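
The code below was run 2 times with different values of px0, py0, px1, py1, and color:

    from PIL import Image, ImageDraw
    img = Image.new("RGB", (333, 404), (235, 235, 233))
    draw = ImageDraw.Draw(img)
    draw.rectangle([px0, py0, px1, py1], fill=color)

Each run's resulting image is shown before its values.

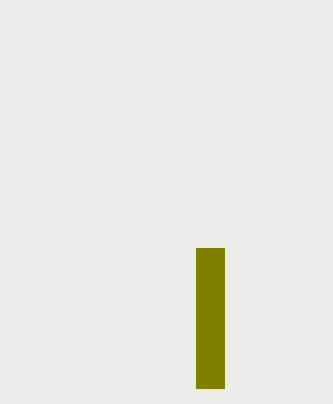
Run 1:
px0 = 196
py0 = 248
px1 = 224
py1 = 388
color = 'olive'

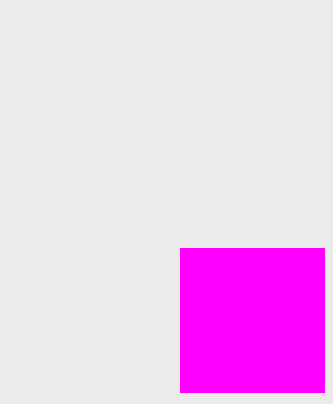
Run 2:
px0 = 180, py0 = 248, px1 = 324, py1 = 392, color = 'magenta'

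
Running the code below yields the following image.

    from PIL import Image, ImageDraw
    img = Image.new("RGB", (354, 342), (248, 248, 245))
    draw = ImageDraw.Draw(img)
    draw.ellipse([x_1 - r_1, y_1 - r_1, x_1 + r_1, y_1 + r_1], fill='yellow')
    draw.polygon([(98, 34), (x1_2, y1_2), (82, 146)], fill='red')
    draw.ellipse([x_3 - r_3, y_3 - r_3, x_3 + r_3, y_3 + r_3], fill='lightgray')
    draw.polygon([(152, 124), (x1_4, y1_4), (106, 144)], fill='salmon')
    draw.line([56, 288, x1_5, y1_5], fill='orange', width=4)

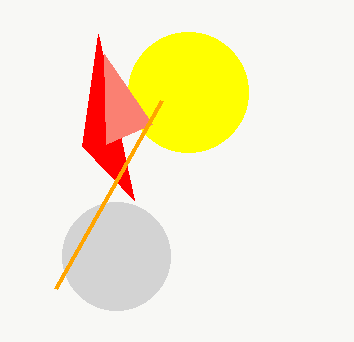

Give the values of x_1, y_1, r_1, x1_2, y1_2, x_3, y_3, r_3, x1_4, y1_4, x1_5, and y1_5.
x_1 = 188; y_1 = 92; r_1 = 60; x1_2 = 134; y1_2 = 200; x_3 = 116; y_3 = 256; r_3 = 54; x1_4 = 104; y1_4 = 54; x1_5 = 162; y1_5 = 100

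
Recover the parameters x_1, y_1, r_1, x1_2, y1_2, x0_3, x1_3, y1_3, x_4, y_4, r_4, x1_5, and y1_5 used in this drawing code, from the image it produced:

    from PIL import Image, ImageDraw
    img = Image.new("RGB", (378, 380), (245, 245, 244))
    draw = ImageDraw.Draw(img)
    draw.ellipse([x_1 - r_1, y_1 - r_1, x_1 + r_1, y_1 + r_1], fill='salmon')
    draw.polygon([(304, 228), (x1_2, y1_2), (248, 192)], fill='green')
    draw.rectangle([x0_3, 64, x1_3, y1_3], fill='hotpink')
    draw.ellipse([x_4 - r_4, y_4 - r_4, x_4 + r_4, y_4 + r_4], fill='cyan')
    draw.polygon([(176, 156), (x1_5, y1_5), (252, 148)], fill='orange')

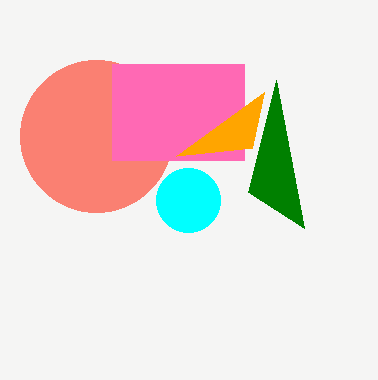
x_1 = 96, y_1 = 136, r_1 = 76, x1_2 = 276, y1_2 = 80, x0_3 = 112, x1_3 = 244, y1_3 = 160, x_4 = 188, y_4 = 200, r_4 = 32, x1_5 = 264, y1_5 = 92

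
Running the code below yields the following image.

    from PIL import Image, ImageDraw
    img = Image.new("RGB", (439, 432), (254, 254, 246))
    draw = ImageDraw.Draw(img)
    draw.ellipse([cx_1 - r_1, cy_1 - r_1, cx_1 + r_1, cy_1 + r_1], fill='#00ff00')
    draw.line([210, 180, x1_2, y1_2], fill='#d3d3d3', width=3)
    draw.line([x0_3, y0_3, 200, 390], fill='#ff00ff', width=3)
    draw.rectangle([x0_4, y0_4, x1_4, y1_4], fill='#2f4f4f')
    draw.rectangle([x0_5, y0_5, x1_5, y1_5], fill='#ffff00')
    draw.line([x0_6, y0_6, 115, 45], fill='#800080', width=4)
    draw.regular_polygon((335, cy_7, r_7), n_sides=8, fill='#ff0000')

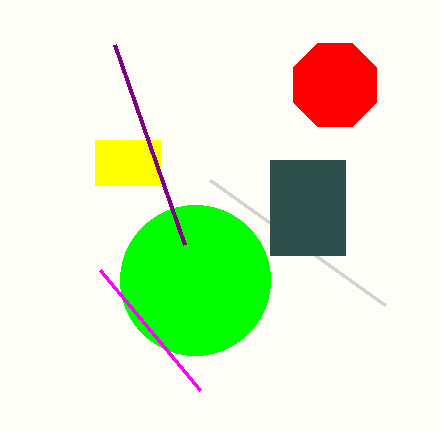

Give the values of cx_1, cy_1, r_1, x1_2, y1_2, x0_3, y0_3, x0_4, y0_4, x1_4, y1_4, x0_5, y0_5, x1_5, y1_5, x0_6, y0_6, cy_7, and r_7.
cx_1 = 195, cy_1 = 280, r_1 = 75, x1_2 = 385, y1_2 = 305, x0_3 = 100, y0_3 = 270, x0_4 = 270, y0_4 = 160, x1_4 = 345, y1_4 = 255, x0_5 = 95, y0_5 = 140, x1_5 = 160, y1_5 = 185, x0_6 = 185, y0_6 = 245, cy_7 = 85, r_7 = 45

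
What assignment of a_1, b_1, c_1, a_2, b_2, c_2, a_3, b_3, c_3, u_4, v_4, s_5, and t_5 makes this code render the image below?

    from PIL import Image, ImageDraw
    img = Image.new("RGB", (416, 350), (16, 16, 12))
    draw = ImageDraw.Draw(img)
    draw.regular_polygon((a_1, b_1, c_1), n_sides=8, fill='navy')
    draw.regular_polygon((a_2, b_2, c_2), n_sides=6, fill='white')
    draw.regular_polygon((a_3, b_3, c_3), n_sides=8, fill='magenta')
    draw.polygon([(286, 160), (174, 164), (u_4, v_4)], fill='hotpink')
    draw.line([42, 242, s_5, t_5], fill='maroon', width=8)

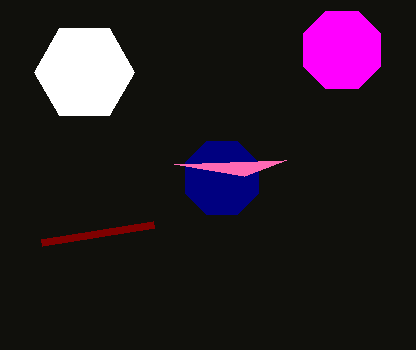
a_1 = 222
b_1 = 178
c_1 = 40
a_2 = 84
b_2 = 72
c_2 = 50
a_3 = 342
b_3 = 50
c_3 = 42
u_4 = 244
v_4 = 176
s_5 = 154
t_5 = 224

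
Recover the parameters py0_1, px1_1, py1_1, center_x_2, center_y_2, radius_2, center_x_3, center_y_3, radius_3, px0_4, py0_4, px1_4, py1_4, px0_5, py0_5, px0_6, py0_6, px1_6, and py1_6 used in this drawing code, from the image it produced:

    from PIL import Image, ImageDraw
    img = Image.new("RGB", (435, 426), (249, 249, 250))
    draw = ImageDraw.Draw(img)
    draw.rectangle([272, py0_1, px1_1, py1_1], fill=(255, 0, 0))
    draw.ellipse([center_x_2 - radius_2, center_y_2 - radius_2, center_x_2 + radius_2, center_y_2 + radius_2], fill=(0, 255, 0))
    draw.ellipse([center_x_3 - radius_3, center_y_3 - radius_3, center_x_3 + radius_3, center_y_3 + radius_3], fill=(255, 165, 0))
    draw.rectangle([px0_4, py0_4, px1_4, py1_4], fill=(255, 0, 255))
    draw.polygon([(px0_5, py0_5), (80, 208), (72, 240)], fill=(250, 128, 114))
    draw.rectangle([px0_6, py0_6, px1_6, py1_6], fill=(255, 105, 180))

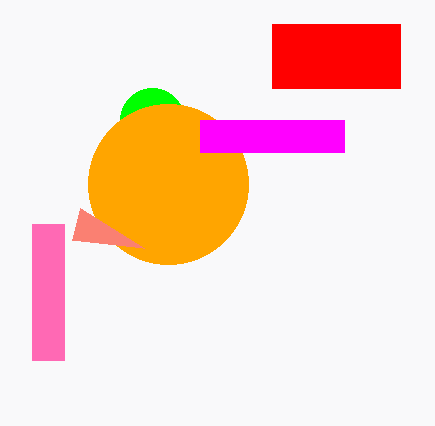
py0_1 = 24
px1_1 = 400
py1_1 = 88
center_x_2 = 152
center_y_2 = 120
radius_2 = 32
center_x_3 = 168
center_y_3 = 184
radius_3 = 80
px0_4 = 200
py0_4 = 120
px1_4 = 344
py1_4 = 152
px0_5 = 144
py0_5 = 248
px0_6 = 32
py0_6 = 224
px1_6 = 64
py1_6 = 360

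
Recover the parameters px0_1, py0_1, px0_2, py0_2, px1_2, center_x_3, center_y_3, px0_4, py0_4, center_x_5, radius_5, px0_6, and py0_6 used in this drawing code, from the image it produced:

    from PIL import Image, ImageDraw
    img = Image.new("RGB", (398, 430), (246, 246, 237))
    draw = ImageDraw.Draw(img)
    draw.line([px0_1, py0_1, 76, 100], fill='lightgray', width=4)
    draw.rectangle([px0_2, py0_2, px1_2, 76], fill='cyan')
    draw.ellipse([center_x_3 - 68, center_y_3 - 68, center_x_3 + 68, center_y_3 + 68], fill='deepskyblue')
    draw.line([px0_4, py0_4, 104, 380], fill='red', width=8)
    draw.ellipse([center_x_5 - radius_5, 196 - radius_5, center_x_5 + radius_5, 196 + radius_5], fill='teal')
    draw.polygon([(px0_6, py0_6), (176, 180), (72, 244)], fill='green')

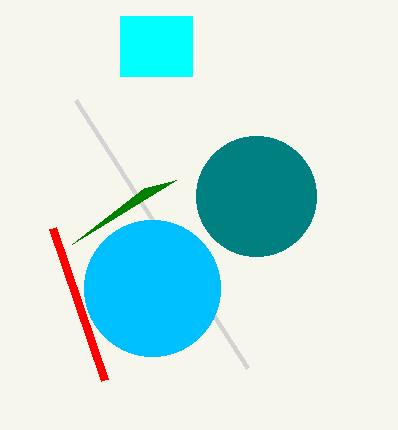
px0_1 = 248
py0_1 = 368
px0_2 = 120
py0_2 = 16
px1_2 = 192
center_x_3 = 152
center_y_3 = 288
px0_4 = 52
py0_4 = 228
center_x_5 = 256
radius_5 = 60
px0_6 = 144
py0_6 = 188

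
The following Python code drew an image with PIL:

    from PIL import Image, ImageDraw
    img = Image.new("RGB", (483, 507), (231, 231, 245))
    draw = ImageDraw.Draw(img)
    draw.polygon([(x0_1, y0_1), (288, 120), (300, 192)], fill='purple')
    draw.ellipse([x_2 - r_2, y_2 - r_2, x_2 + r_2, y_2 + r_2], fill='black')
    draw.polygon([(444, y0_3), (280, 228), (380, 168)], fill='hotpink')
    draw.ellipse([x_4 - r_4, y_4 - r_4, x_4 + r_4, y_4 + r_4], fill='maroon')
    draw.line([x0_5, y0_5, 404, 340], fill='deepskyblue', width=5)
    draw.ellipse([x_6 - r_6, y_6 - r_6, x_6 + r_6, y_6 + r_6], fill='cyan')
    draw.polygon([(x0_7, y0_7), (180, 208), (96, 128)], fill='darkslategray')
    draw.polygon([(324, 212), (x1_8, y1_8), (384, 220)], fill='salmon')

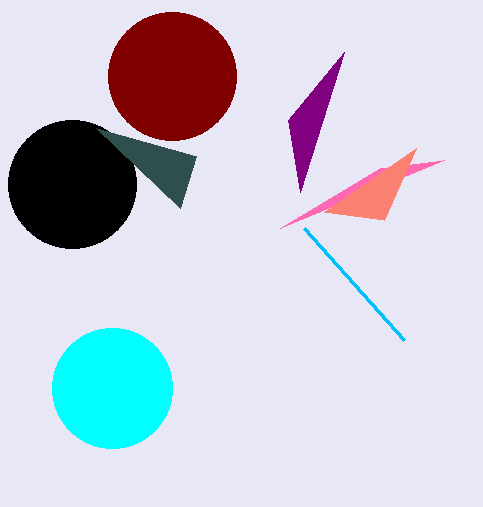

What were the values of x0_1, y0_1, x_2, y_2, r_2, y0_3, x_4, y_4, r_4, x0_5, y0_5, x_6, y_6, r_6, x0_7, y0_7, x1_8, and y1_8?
x0_1 = 344, y0_1 = 52, x_2 = 72, y_2 = 184, r_2 = 64, y0_3 = 160, x_4 = 172, y_4 = 76, r_4 = 64, x0_5 = 304, y0_5 = 228, x_6 = 112, y_6 = 388, r_6 = 60, x0_7 = 196, y0_7 = 156, x1_8 = 416, y1_8 = 148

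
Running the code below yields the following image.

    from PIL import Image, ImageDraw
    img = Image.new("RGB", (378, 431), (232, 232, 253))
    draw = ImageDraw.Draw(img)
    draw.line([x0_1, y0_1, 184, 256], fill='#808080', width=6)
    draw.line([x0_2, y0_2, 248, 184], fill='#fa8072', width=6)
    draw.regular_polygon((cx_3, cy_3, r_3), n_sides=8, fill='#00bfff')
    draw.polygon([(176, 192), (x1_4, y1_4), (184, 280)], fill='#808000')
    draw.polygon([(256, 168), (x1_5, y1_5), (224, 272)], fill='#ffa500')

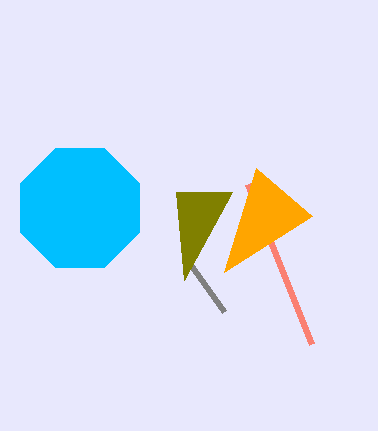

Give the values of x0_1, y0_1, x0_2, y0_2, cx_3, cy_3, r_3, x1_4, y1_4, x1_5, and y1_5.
x0_1 = 224, y0_1 = 312, x0_2 = 312, y0_2 = 344, cx_3 = 80, cy_3 = 208, r_3 = 64, x1_4 = 232, y1_4 = 192, x1_5 = 312, y1_5 = 216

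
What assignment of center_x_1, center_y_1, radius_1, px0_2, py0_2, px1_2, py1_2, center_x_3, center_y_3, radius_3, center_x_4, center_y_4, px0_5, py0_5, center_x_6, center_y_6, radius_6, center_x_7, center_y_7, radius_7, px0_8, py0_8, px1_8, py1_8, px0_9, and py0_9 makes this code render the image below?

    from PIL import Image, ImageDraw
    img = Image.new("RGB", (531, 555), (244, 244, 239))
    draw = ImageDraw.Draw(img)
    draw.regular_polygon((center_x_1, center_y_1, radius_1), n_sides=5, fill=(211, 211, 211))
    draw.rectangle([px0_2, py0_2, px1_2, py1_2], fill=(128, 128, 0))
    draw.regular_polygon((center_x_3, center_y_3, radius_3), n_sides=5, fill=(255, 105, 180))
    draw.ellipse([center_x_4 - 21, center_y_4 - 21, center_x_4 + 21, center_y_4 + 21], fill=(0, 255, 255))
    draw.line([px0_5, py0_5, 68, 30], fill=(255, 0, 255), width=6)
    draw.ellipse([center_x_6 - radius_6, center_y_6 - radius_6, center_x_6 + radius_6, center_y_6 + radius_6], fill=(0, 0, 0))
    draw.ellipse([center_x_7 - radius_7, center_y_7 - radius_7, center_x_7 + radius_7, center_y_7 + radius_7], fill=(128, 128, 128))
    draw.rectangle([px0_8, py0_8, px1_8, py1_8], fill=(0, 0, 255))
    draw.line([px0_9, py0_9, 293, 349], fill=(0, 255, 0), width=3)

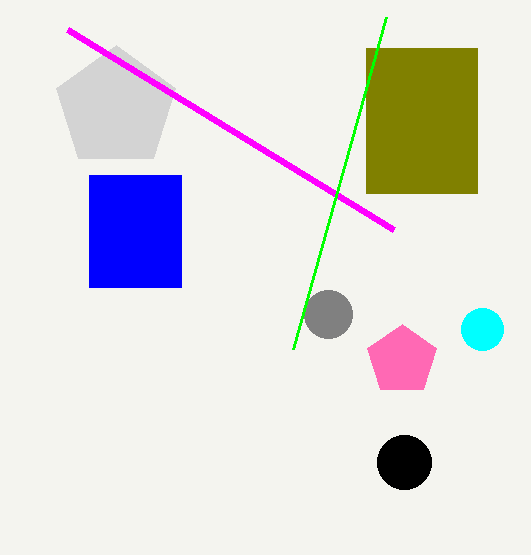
center_x_1 = 116
center_y_1 = 108
radius_1 = 63
px0_2 = 366
py0_2 = 48
px1_2 = 477
py1_2 = 193
center_x_3 = 402
center_y_3 = 360
radius_3 = 36
center_x_4 = 482
center_y_4 = 329
px0_5 = 394
py0_5 = 230
center_x_6 = 404
center_y_6 = 462
radius_6 = 27
center_x_7 = 328
center_y_7 = 314
radius_7 = 24
px0_8 = 89
py0_8 = 175
px1_8 = 181
py1_8 = 287
px0_9 = 386
py0_9 = 17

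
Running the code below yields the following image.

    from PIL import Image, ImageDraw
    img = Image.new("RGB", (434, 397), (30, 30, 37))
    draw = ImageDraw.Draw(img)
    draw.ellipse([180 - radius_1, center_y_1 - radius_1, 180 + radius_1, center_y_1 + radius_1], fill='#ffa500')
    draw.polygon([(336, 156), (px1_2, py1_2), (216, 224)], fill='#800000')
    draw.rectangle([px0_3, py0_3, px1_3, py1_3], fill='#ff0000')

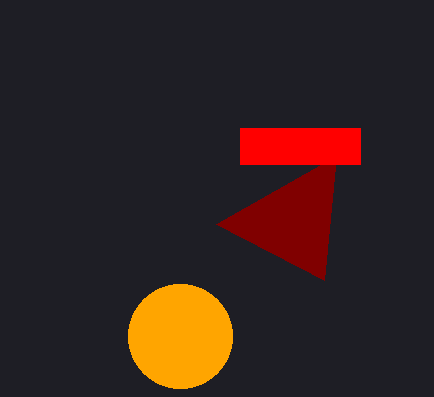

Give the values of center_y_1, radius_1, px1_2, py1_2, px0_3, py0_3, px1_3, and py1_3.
center_y_1 = 336, radius_1 = 52, px1_2 = 324, py1_2 = 280, px0_3 = 240, py0_3 = 128, px1_3 = 360, py1_3 = 164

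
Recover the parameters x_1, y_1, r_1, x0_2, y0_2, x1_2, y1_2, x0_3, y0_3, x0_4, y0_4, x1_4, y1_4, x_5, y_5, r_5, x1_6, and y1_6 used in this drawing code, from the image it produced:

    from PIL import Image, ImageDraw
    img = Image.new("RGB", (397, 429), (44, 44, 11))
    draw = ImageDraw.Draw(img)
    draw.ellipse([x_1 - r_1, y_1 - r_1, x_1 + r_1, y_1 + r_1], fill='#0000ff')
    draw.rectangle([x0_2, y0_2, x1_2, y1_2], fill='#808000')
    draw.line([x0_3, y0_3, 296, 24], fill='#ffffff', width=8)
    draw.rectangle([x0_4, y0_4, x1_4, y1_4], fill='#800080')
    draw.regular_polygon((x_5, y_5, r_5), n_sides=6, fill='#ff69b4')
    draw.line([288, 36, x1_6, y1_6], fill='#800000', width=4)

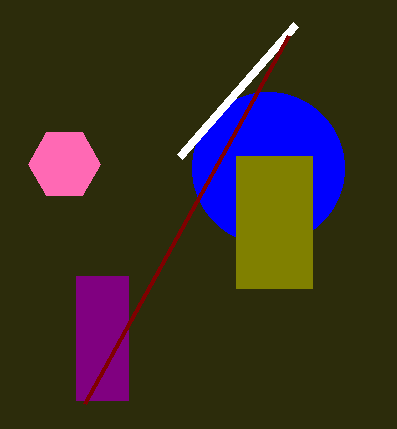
x_1 = 268; y_1 = 168; r_1 = 76; x0_2 = 236; y0_2 = 156; x1_2 = 312; y1_2 = 288; x0_3 = 180; y0_3 = 156; x0_4 = 76; y0_4 = 276; x1_4 = 128; y1_4 = 400; x_5 = 64; y_5 = 164; r_5 = 36; x1_6 = 84; y1_6 = 404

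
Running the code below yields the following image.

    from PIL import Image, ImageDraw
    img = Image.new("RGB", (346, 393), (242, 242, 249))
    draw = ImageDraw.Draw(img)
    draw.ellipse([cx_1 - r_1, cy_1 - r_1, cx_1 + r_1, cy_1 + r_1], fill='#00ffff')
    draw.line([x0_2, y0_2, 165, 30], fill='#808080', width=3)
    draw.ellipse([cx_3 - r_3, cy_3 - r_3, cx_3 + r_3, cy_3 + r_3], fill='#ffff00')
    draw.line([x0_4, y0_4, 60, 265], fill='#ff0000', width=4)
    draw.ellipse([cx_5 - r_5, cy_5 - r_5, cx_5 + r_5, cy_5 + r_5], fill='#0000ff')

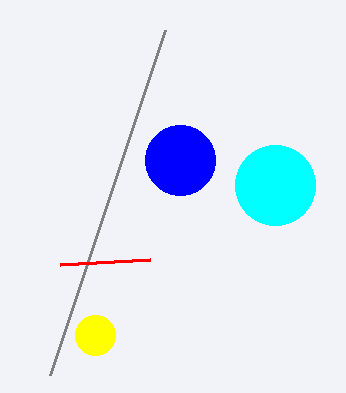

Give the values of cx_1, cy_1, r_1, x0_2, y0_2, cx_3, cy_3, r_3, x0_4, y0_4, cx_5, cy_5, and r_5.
cx_1 = 275, cy_1 = 185, r_1 = 40, x0_2 = 50, y0_2 = 375, cx_3 = 95, cy_3 = 335, r_3 = 20, x0_4 = 150, y0_4 = 260, cx_5 = 180, cy_5 = 160, r_5 = 35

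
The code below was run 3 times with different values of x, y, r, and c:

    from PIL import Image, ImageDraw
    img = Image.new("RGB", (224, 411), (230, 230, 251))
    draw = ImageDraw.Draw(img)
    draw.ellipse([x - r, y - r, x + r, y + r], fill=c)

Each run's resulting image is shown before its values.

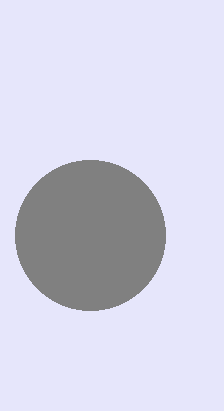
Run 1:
x = 90, y = 235, r = 75, c = 'gray'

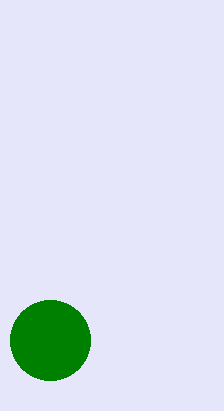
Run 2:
x = 50, y = 340, r = 40, c = 'green'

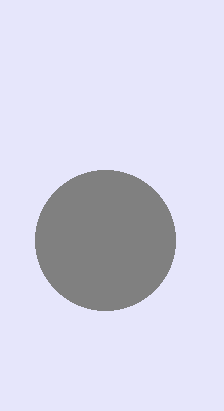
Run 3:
x = 105
y = 240
r = 70
c = 'gray'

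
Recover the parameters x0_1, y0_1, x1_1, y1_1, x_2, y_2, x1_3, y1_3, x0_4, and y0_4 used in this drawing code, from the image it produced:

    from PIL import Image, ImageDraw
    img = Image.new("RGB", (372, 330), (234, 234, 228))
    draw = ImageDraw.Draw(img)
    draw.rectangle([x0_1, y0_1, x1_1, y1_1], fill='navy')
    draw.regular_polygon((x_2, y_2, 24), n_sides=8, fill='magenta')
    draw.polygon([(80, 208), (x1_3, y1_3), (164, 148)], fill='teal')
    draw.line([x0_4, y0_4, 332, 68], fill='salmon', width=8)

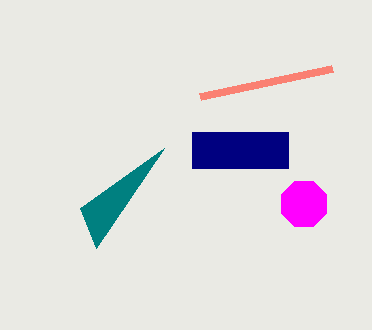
x0_1 = 192, y0_1 = 132, x1_1 = 288, y1_1 = 168, x_2 = 304, y_2 = 204, x1_3 = 96, y1_3 = 248, x0_4 = 200, y0_4 = 96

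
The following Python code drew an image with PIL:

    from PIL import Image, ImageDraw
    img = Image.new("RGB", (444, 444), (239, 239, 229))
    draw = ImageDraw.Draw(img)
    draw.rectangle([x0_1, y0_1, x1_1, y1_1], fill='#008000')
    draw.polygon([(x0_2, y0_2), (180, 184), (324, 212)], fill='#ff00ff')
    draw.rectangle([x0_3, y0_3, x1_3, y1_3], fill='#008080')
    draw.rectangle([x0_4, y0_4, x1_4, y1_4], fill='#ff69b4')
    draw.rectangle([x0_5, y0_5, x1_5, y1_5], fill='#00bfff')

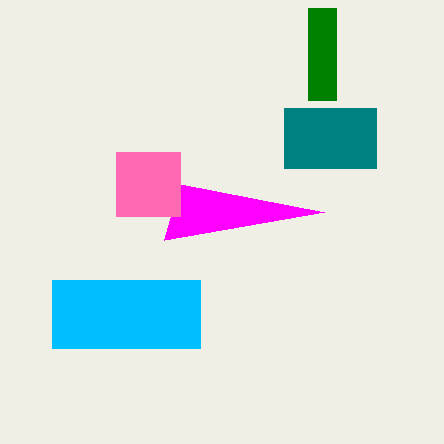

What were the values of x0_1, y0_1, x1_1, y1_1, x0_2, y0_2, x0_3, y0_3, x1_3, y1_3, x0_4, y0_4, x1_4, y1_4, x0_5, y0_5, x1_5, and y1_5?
x0_1 = 308; y0_1 = 8; x1_1 = 336; y1_1 = 100; x0_2 = 164; y0_2 = 240; x0_3 = 284; y0_3 = 108; x1_3 = 376; y1_3 = 168; x0_4 = 116; y0_4 = 152; x1_4 = 180; y1_4 = 216; x0_5 = 52; y0_5 = 280; x1_5 = 200; y1_5 = 348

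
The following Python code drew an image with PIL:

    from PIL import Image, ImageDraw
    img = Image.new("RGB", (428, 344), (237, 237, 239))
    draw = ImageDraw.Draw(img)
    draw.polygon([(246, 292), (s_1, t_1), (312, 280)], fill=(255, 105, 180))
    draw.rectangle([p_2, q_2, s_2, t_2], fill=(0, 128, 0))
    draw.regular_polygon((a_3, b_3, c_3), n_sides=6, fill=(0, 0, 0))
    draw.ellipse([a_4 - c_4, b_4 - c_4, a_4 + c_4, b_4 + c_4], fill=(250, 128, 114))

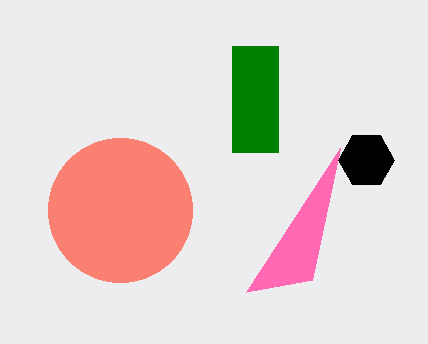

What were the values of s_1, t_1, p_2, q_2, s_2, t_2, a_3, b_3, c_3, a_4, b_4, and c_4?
s_1 = 340; t_1 = 148; p_2 = 232; q_2 = 46; s_2 = 278; t_2 = 152; a_3 = 366; b_3 = 160; c_3 = 28; a_4 = 120; b_4 = 210; c_4 = 72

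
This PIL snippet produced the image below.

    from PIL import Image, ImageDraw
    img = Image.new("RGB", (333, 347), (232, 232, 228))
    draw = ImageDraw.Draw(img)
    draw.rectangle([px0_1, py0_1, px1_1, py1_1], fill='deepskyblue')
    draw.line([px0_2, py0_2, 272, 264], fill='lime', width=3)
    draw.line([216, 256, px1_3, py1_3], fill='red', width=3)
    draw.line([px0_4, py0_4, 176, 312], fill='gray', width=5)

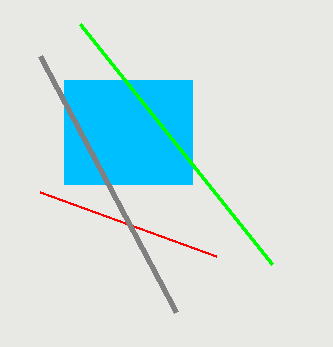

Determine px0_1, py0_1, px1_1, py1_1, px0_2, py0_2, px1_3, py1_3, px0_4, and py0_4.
px0_1 = 64
py0_1 = 80
px1_1 = 192
py1_1 = 184
px0_2 = 80
py0_2 = 24
px1_3 = 40
py1_3 = 192
px0_4 = 40
py0_4 = 56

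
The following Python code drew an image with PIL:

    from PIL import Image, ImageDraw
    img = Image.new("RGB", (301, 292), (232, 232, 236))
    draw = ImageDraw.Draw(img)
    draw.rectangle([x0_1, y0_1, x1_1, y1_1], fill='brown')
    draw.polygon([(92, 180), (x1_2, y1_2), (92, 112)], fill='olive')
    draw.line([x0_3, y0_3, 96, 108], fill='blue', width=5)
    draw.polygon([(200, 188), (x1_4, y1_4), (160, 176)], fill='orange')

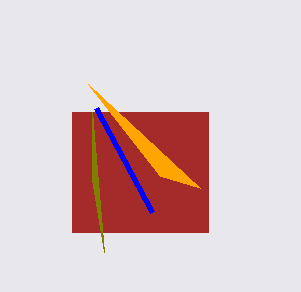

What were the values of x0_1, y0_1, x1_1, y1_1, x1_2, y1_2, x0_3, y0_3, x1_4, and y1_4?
x0_1 = 72; y0_1 = 112; x1_1 = 208; y1_1 = 232; x1_2 = 104; y1_2 = 252; x0_3 = 152; y0_3 = 212; x1_4 = 88; y1_4 = 84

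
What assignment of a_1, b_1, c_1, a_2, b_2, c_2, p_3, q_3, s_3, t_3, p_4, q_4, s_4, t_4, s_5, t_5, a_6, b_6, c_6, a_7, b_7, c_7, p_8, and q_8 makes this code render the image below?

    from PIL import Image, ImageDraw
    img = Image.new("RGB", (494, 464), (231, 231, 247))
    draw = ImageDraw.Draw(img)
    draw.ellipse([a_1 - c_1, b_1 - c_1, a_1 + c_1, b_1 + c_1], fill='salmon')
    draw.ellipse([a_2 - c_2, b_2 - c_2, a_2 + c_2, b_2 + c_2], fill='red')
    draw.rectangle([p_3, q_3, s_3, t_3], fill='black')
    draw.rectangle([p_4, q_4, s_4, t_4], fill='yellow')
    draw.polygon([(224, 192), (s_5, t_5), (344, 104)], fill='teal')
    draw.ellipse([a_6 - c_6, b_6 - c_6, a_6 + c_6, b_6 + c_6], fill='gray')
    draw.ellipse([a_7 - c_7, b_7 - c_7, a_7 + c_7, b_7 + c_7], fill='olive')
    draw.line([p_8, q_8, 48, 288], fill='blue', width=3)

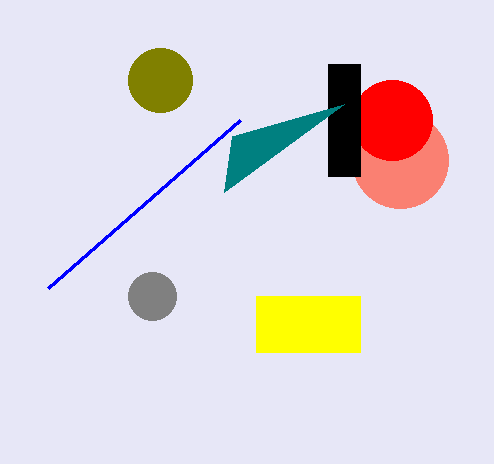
a_1 = 400; b_1 = 160; c_1 = 48; a_2 = 392; b_2 = 120; c_2 = 40; p_3 = 328; q_3 = 64; s_3 = 360; t_3 = 176; p_4 = 256; q_4 = 296; s_4 = 360; t_4 = 352; s_5 = 232; t_5 = 136; a_6 = 152; b_6 = 296; c_6 = 24; a_7 = 160; b_7 = 80; c_7 = 32; p_8 = 240; q_8 = 120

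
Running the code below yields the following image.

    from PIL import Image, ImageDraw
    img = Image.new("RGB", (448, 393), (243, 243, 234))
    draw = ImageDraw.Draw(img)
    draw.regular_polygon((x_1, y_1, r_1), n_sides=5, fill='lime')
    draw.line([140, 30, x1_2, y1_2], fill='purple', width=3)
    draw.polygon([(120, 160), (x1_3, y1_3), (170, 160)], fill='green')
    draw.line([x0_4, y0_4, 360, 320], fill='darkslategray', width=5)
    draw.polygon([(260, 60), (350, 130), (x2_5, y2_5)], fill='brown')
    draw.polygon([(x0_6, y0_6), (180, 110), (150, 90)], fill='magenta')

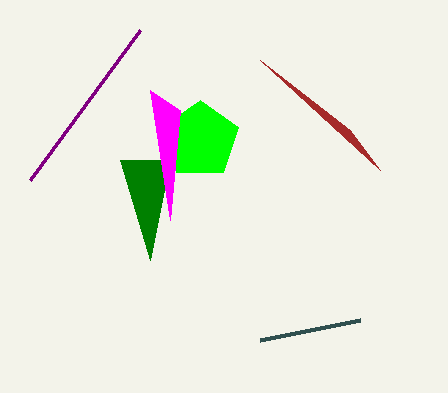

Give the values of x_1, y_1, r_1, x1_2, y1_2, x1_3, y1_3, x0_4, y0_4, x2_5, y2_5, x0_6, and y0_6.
x_1 = 200, y_1 = 140, r_1 = 40, x1_2 = 30, y1_2 = 180, x1_3 = 150, y1_3 = 260, x0_4 = 260, y0_4 = 340, x2_5 = 380, y2_5 = 170, x0_6 = 170, y0_6 = 220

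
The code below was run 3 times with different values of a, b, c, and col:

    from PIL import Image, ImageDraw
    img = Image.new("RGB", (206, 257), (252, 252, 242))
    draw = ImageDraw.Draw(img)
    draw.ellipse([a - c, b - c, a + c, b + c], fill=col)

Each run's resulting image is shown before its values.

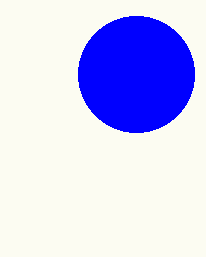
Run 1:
a = 136, b = 74, c = 58, col = 'blue'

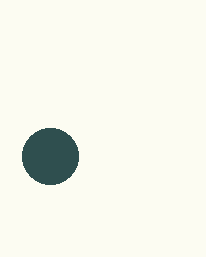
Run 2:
a = 50; b = 156; c = 28; col = 'darkslategray'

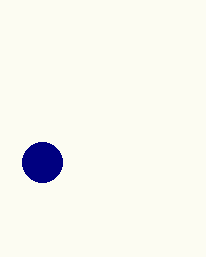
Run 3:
a = 42; b = 162; c = 20; col = 'navy'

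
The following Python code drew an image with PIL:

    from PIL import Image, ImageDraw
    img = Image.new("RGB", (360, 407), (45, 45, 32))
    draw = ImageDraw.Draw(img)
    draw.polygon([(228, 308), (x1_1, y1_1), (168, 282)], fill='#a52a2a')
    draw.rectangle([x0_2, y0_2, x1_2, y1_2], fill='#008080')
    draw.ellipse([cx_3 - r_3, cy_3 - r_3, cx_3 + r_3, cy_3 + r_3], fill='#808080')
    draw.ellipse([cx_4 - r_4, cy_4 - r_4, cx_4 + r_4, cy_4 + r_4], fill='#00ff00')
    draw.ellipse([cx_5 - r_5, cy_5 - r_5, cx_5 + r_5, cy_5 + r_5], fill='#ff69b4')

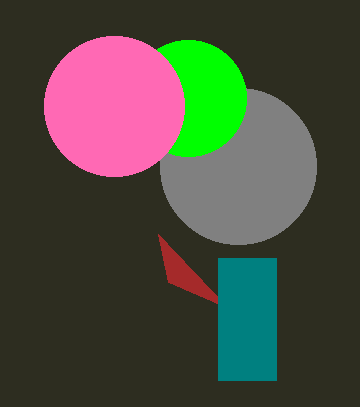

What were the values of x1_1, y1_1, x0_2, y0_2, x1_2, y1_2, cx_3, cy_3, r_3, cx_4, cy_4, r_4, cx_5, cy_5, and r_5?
x1_1 = 158, y1_1 = 234, x0_2 = 218, y0_2 = 258, x1_2 = 276, y1_2 = 380, cx_3 = 238, cy_3 = 166, r_3 = 78, cx_4 = 188, cy_4 = 98, r_4 = 58, cx_5 = 114, cy_5 = 106, r_5 = 70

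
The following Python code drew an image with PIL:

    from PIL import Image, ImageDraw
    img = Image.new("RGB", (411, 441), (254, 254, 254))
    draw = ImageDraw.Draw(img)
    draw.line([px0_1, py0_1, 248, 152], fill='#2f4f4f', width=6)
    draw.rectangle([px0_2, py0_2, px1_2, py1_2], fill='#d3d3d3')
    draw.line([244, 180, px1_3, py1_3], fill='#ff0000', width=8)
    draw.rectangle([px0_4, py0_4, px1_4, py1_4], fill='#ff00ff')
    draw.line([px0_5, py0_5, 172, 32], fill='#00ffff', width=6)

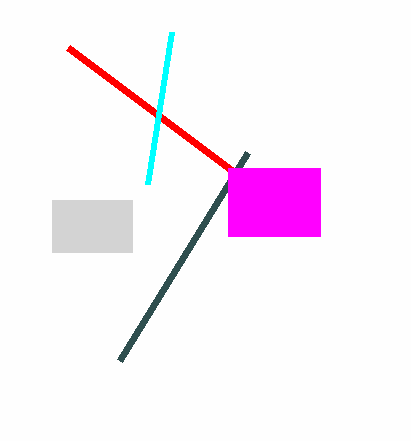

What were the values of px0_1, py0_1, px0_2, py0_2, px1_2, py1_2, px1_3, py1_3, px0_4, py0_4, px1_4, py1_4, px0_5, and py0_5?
px0_1 = 120, py0_1 = 360, px0_2 = 52, py0_2 = 200, px1_2 = 132, py1_2 = 252, px1_3 = 68, py1_3 = 48, px0_4 = 228, py0_4 = 168, px1_4 = 320, py1_4 = 236, px0_5 = 148, py0_5 = 184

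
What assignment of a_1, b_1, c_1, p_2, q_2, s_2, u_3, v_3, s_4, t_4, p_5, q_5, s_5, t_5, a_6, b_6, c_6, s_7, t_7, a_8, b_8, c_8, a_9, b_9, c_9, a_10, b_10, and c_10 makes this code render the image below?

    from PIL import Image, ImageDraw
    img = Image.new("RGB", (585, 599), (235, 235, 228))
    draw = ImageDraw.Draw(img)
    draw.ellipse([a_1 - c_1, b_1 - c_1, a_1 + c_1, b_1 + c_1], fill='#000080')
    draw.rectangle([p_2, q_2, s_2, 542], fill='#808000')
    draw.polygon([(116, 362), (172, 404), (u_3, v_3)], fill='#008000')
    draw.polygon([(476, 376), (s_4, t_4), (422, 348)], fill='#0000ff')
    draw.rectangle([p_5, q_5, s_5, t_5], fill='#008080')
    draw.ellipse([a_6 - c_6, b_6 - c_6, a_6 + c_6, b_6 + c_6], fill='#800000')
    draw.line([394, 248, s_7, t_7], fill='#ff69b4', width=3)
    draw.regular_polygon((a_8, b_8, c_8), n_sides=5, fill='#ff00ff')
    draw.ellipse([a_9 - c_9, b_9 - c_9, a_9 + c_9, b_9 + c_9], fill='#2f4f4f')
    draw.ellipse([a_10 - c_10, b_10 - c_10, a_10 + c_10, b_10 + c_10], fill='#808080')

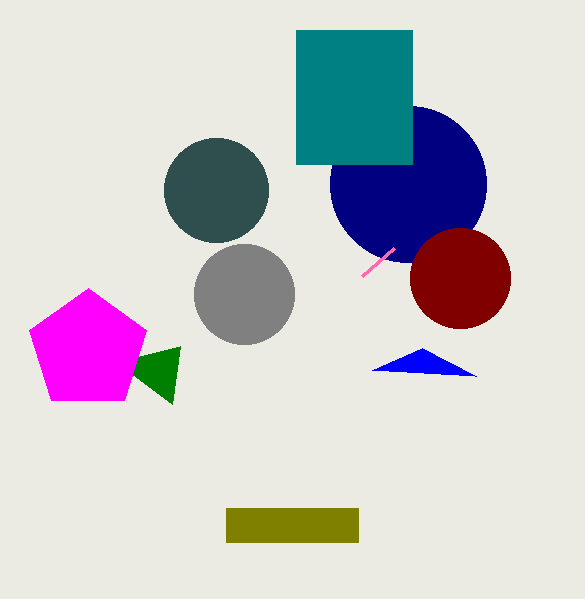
a_1 = 408, b_1 = 184, c_1 = 78, p_2 = 226, q_2 = 508, s_2 = 358, u_3 = 180, v_3 = 346, s_4 = 372, t_4 = 370, p_5 = 296, q_5 = 30, s_5 = 412, t_5 = 164, a_6 = 460, b_6 = 278, c_6 = 50, s_7 = 362, t_7 = 276, a_8 = 88, b_8 = 350, c_8 = 62, a_9 = 216, b_9 = 190, c_9 = 52, a_10 = 244, b_10 = 294, c_10 = 50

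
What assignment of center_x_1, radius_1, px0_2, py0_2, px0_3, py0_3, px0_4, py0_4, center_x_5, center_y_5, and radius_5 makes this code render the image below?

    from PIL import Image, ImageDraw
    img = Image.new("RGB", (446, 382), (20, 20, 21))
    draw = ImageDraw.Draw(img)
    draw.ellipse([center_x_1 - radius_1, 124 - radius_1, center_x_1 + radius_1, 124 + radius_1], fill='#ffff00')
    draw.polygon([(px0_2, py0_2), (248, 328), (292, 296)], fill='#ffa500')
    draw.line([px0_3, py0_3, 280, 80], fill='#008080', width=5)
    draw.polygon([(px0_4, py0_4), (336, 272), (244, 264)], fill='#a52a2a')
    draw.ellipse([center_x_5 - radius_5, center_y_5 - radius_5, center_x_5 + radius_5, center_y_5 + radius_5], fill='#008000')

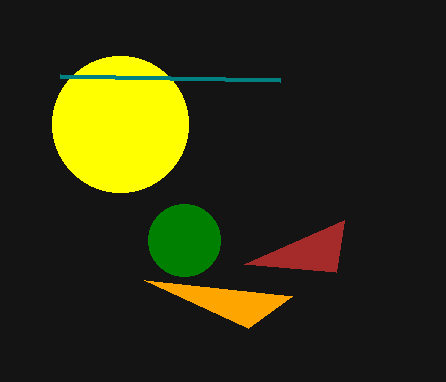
center_x_1 = 120, radius_1 = 68, px0_2 = 144, py0_2 = 280, px0_3 = 60, py0_3 = 76, px0_4 = 344, py0_4 = 220, center_x_5 = 184, center_y_5 = 240, radius_5 = 36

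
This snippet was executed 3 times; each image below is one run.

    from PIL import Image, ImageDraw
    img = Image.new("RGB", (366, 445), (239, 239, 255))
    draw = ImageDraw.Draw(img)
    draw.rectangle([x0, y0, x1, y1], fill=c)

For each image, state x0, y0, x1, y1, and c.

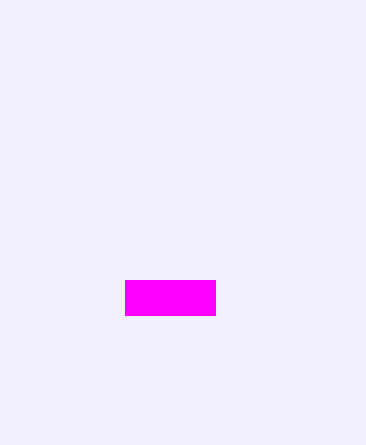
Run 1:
x0 = 125
y0 = 280
x1 = 215
y1 = 315
c = 'magenta'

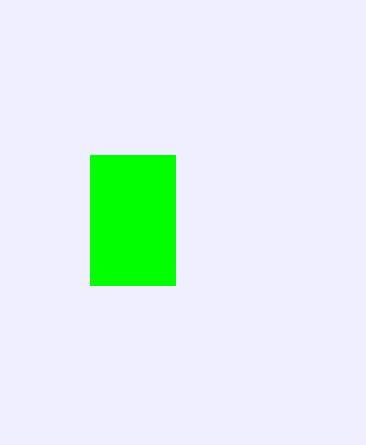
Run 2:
x0 = 90; y0 = 155; x1 = 175; y1 = 285; c = 'lime'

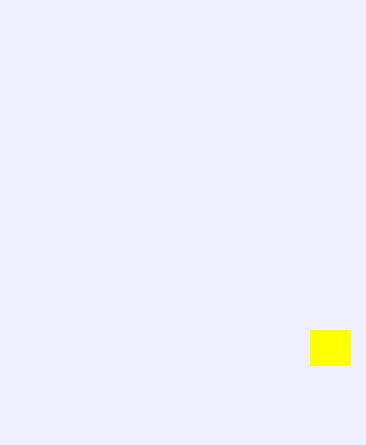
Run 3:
x0 = 310, y0 = 330, x1 = 350, y1 = 365, c = 'yellow'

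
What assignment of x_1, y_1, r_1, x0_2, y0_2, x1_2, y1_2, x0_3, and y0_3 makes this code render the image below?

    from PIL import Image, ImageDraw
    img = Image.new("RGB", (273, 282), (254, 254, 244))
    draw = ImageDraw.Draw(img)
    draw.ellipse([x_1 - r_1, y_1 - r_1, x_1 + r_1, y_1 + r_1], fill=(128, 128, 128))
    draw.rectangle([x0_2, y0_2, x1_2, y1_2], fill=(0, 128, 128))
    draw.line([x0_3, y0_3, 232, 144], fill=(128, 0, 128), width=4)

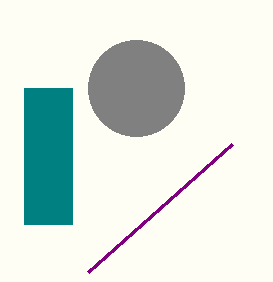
x_1 = 136, y_1 = 88, r_1 = 48, x0_2 = 24, y0_2 = 88, x1_2 = 72, y1_2 = 224, x0_3 = 88, y0_3 = 272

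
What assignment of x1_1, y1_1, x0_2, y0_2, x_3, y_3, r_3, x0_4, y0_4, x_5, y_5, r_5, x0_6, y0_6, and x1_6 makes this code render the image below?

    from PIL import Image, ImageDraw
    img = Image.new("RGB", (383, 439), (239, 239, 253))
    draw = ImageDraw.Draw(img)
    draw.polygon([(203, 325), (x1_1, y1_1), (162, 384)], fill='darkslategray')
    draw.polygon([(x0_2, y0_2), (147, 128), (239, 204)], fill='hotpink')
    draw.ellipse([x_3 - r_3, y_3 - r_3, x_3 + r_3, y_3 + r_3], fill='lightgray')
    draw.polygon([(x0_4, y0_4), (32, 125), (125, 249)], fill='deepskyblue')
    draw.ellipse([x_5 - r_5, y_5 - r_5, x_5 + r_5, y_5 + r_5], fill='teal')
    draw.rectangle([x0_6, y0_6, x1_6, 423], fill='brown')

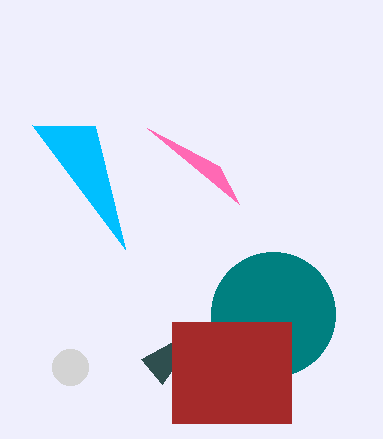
x1_1 = 141
y1_1 = 359
x0_2 = 219
y0_2 = 166
x_3 = 70
y_3 = 367
r_3 = 18
x0_4 = 95
y0_4 = 126
x_5 = 273
y_5 = 314
r_5 = 62
x0_6 = 172
y0_6 = 322
x1_6 = 291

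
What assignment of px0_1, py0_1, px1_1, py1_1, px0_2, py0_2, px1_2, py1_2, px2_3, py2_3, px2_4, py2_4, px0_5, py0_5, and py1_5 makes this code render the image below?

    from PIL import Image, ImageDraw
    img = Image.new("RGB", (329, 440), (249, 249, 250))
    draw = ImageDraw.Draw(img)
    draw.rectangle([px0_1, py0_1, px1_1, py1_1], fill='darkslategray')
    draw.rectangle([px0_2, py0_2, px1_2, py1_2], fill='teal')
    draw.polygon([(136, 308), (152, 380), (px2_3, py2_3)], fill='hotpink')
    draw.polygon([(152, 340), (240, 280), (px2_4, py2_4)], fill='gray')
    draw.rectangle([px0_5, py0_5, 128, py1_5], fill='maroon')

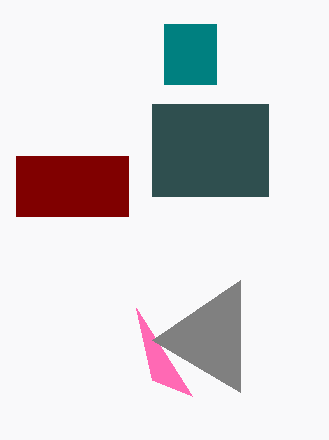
px0_1 = 152
py0_1 = 104
px1_1 = 268
py1_1 = 196
px0_2 = 164
py0_2 = 24
px1_2 = 216
py1_2 = 84
px2_3 = 192
py2_3 = 396
px2_4 = 240
py2_4 = 392
px0_5 = 16
py0_5 = 156
py1_5 = 216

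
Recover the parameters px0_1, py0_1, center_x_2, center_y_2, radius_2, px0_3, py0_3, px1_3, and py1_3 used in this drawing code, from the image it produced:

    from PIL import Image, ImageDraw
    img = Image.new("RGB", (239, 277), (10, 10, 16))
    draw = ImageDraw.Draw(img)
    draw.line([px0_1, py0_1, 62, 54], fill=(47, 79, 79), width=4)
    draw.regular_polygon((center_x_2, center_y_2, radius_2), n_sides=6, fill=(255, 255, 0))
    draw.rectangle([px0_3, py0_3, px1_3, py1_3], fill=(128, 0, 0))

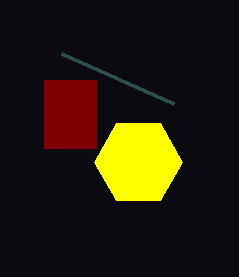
px0_1 = 174
py0_1 = 104
center_x_2 = 138
center_y_2 = 162
radius_2 = 44
px0_3 = 44
py0_3 = 80
px1_3 = 96
py1_3 = 148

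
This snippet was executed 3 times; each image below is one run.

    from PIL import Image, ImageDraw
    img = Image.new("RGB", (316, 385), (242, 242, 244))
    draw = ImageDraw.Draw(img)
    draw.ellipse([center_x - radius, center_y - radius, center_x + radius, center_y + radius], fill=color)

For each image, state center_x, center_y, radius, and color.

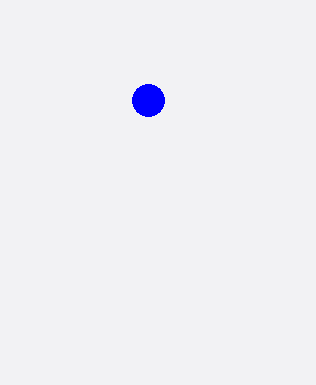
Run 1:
center_x = 148; center_y = 100; radius = 16; color = 'blue'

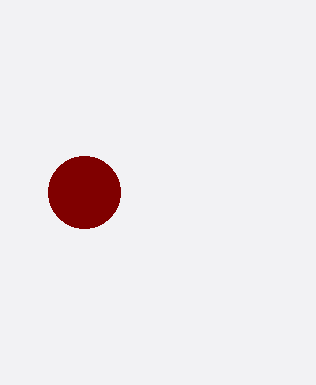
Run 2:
center_x = 84, center_y = 192, radius = 36, color = 'maroon'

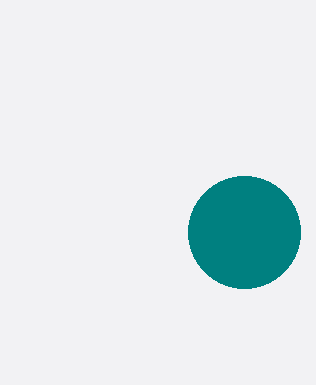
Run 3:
center_x = 244; center_y = 232; radius = 56; color = 'teal'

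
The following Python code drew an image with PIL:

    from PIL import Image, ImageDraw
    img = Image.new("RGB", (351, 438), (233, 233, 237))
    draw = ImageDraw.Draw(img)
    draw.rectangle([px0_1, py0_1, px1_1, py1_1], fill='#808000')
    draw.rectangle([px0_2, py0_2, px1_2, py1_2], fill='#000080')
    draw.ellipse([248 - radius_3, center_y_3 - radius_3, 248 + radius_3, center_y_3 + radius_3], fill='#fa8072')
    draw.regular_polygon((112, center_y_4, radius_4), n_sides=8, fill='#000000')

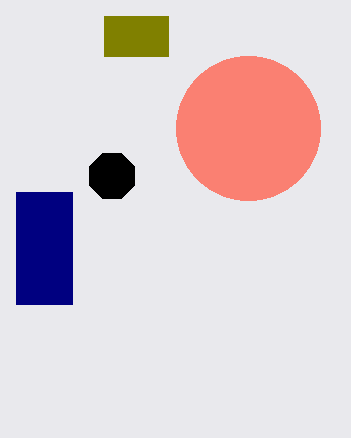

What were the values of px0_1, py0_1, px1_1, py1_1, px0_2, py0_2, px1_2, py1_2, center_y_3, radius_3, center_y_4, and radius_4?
px0_1 = 104, py0_1 = 16, px1_1 = 168, py1_1 = 56, px0_2 = 16, py0_2 = 192, px1_2 = 72, py1_2 = 304, center_y_3 = 128, radius_3 = 72, center_y_4 = 176, radius_4 = 24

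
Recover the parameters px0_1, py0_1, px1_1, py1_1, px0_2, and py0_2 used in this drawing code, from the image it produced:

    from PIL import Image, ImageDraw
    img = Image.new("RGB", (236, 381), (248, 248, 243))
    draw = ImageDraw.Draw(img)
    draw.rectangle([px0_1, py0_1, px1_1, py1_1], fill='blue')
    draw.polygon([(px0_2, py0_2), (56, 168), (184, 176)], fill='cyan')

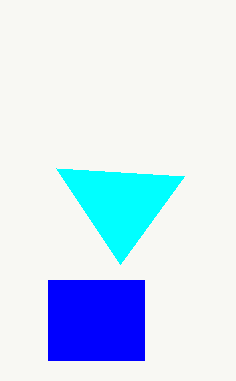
px0_1 = 48, py0_1 = 280, px1_1 = 144, py1_1 = 360, px0_2 = 120, py0_2 = 264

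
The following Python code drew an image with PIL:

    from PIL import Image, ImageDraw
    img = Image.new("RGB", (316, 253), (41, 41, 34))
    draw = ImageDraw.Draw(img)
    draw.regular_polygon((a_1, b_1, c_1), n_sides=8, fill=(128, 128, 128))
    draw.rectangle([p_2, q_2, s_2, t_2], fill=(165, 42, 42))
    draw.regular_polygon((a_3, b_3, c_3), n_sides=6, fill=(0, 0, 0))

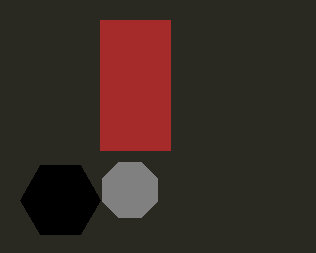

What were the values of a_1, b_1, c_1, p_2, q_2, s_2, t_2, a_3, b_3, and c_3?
a_1 = 130, b_1 = 190, c_1 = 30, p_2 = 100, q_2 = 20, s_2 = 170, t_2 = 150, a_3 = 60, b_3 = 200, c_3 = 40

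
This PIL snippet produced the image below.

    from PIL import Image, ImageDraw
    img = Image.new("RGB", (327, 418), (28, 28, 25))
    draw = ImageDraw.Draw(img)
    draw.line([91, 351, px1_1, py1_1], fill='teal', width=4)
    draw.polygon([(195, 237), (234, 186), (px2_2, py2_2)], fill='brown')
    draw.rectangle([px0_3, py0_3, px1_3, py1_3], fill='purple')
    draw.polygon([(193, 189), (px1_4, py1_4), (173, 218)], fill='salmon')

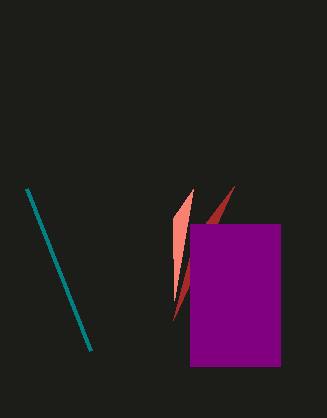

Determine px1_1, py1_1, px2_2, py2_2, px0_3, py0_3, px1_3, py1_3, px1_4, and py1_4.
px1_1 = 27; py1_1 = 189; px2_2 = 173; py2_2 = 320; px0_3 = 190; py0_3 = 224; px1_3 = 280; py1_3 = 366; px1_4 = 174; py1_4 = 300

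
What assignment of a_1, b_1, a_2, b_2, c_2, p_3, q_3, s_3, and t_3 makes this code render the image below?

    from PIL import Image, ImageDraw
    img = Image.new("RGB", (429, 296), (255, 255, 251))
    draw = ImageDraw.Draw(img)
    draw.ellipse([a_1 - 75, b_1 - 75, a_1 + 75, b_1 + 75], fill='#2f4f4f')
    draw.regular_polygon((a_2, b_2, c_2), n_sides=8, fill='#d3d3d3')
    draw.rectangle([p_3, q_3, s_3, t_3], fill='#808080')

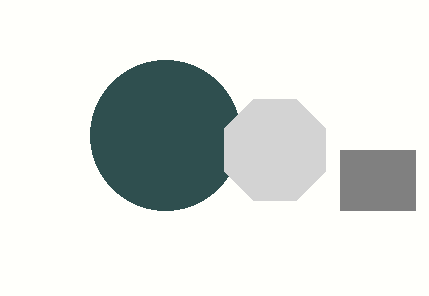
a_1 = 165, b_1 = 135, a_2 = 275, b_2 = 150, c_2 = 55, p_3 = 340, q_3 = 150, s_3 = 415, t_3 = 210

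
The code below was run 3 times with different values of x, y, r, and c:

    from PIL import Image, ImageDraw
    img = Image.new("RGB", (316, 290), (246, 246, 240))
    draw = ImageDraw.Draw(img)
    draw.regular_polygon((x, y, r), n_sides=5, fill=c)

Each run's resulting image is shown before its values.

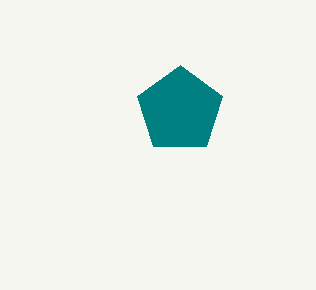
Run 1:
x = 180; y = 110; r = 45; c = 'teal'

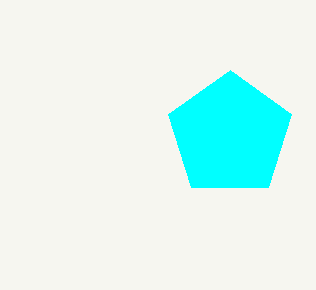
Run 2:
x = 230
y = 135
r = 65
c = 'cyan'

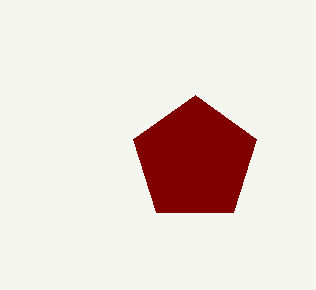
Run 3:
x = 195
y = 160
r = 65
c = 'maroon'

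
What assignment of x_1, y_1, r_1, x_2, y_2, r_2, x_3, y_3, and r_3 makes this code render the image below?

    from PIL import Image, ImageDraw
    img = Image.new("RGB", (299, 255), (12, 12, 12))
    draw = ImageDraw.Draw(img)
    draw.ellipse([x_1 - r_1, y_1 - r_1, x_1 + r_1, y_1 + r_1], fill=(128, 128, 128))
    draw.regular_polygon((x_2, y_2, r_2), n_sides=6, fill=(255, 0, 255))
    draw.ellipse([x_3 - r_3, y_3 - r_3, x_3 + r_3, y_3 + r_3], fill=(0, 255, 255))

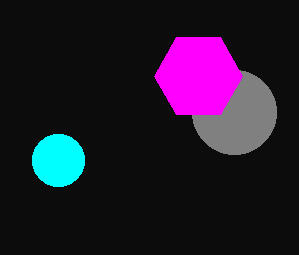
x_1 = 234; y_1 = 112; r_1 = 42; x_2 = 198; y_2 = 76; r_2 = 44; x_3 = 58; y_3 = 160; r_3 = 26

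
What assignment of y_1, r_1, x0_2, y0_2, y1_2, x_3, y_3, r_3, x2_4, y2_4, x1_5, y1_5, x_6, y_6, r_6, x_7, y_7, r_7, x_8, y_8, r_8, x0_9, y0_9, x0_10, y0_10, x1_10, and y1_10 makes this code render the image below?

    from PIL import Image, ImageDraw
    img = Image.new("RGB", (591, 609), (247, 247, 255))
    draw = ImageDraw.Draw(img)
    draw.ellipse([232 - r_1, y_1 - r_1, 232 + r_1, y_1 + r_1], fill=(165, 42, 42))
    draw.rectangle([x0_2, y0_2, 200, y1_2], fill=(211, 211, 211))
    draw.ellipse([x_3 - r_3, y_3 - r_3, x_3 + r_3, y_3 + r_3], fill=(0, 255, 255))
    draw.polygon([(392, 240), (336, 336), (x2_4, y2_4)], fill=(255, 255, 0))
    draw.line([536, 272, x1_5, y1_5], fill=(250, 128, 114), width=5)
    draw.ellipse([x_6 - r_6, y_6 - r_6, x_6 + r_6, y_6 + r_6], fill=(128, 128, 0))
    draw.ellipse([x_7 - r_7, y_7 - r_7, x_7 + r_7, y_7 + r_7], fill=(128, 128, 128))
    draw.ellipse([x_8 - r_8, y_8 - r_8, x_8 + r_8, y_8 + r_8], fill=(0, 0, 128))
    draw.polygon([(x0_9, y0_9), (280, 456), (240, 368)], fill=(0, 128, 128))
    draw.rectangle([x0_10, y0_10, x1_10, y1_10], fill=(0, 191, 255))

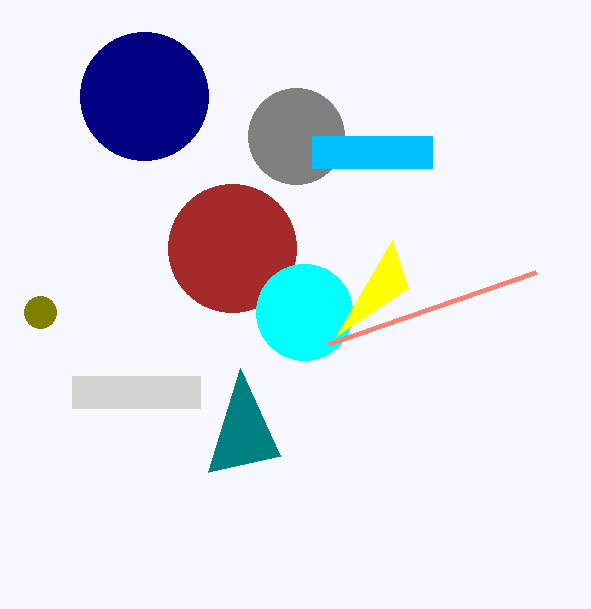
y_1 = 248, r_1 = 64, x0_2 = 72, y0_2 = 376, y1_2 = 408, x_3 = 304, y_3 = 312, r_3 = 48, x2_4 = 408, y2_4 = 288, x1_5 = 328, y1_5 = 344, x_6 = 40, y_6 = 312, r_6 = 16, x_7 = 296, y_7 = 136, r_7 = 48, x_8 = 144, y_8 = 96, r_8 = 64, x0_9 = 208, y0_9 = 472, x0_10 = 312, y0_10 = 136, x1_10 = 432, y1_10 = 168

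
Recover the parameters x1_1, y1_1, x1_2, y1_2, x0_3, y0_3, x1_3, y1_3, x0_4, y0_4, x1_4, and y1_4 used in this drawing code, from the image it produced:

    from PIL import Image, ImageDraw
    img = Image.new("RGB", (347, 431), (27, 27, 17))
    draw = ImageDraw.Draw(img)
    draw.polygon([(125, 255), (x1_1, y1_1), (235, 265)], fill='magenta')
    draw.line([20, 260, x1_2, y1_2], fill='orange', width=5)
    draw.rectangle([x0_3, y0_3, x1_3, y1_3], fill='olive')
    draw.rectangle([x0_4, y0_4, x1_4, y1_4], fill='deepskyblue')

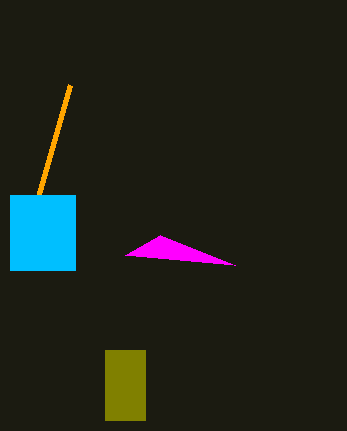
x1_1 = 160
y1_1 = 235
x1_2 = 70
y1_2 = 85
x0_3 = 105
y0_3 = 350
x1_3 = 145
y1_3 = 420
x0_4 = 10
y0_4 = 195
x1_4 = 75
y1_4 = 270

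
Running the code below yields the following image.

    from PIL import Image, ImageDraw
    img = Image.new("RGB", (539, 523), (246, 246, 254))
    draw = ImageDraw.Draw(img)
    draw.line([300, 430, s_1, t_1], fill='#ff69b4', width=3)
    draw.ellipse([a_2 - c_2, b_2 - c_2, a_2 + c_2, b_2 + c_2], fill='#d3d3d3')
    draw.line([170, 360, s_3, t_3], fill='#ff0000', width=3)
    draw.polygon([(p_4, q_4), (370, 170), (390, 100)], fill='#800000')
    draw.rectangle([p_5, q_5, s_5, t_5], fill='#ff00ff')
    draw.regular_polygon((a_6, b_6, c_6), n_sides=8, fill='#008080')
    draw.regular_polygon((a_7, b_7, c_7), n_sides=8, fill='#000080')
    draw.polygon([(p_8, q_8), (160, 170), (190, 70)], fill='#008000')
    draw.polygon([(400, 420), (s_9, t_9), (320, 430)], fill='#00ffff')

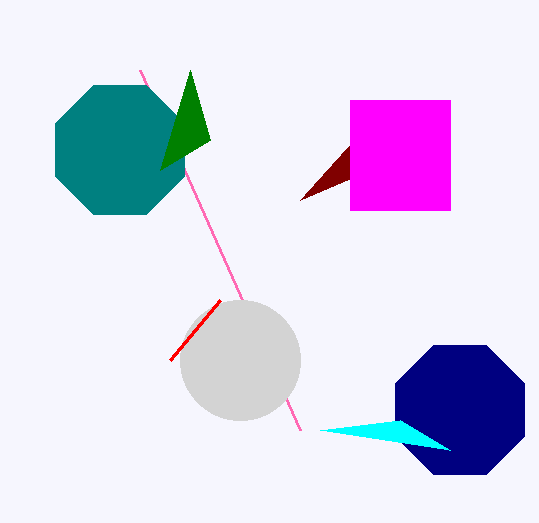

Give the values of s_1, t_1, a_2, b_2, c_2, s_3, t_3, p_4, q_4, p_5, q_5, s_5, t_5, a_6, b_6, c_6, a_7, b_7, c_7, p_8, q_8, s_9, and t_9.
s_1 = 140, t_1 = 70, a_2 = 240, b_2 = 360, c_2 = 60, s_3 = 220, t_3 = 300, p_4 = 300, q_4 = 200, p_5 = 350, q_5 = 100, s_5 = 450, t_5 = 210, a_6 = 120, b_6 = 150, c_6 = 70, a_7 = 460, b_7 = 410, c_7 = 70, p_8 = 210, q_8 = 140, s_9 = 450, t_9 = 450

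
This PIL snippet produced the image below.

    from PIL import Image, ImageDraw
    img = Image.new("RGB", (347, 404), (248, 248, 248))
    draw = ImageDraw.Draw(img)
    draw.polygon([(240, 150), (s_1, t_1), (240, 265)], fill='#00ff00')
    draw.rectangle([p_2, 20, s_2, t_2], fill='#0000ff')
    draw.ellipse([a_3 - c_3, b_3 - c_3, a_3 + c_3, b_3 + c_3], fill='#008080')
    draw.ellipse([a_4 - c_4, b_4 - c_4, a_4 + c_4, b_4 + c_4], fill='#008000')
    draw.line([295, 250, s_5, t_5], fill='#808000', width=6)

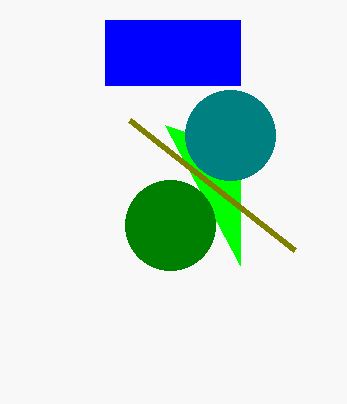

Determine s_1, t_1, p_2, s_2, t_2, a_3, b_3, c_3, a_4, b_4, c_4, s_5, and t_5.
s_1 = 165, t_1 = 125, p_2 = 105, s_2 = 240, t_2 = 85, a_3 = 230, b_3 = 135, c_3 = 45, a_4 = 170, b_4 = 225, c_4 = 45, s_5 = 130, t_5 = 120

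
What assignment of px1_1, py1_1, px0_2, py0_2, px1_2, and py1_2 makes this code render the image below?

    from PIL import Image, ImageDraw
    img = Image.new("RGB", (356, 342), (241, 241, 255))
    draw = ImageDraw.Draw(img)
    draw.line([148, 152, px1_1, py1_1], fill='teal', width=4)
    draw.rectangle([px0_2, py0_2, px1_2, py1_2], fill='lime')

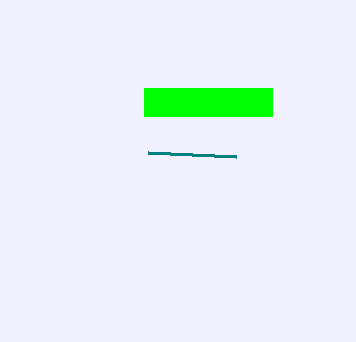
px1_1 = 236
py1_1 = 156
px0_2 = 144
py0_2 = 88
px1_2 = 272
py1_2 = 116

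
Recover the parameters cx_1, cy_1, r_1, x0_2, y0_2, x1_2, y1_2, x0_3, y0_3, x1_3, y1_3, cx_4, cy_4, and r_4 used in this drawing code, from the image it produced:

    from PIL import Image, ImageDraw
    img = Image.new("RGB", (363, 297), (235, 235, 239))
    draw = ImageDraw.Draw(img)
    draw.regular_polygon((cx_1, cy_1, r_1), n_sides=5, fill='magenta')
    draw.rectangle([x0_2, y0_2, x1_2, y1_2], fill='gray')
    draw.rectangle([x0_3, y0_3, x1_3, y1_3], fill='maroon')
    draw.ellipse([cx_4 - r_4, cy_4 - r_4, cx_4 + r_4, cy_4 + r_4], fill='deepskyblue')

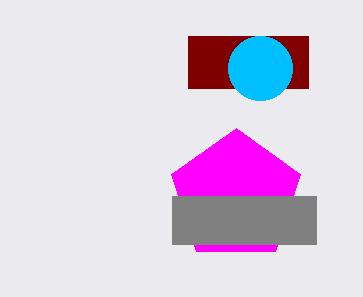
cx_1 = 236, cy_1 = 196, r_1 = 68, x0_2 = 172, y0_2 = 196, x1_2 = 316, y1_2 = 244, x0_3 = 188, y0_3 = 36, x1_3 = 308, y1_3 = 88, cx_4 = 260, cy_4 = 68, r_4 = 32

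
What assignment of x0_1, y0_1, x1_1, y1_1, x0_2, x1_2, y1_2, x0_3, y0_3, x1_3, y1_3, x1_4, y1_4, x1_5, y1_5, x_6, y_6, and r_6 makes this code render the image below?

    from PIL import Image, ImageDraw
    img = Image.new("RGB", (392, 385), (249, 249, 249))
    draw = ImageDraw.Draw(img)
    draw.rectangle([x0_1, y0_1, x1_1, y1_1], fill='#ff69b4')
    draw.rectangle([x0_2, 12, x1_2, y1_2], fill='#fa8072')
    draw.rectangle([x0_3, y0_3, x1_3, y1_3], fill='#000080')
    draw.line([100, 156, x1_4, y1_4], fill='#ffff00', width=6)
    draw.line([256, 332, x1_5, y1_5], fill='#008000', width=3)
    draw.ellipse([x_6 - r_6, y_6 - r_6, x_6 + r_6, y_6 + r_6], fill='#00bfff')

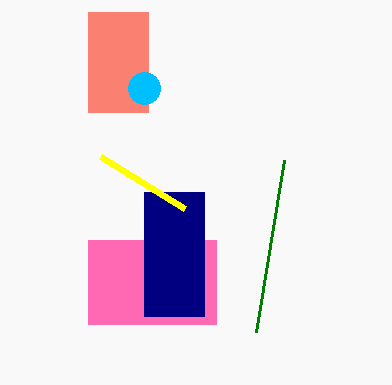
x0_1 = 88, y0_1 = 240, x1_1 = 216, y1_1 = 324, x0_2 = 88, x1_2 = 148, y1_2 = 112, x0_3 = 144, y0_3 = 192, x1_3 = 204, y1_3 = 316, x1_4 = 184, y1_4 = 208, x1_5 = 284, y1_5 = 160, x_6 = 144, y_6 = 88, r_6 = 16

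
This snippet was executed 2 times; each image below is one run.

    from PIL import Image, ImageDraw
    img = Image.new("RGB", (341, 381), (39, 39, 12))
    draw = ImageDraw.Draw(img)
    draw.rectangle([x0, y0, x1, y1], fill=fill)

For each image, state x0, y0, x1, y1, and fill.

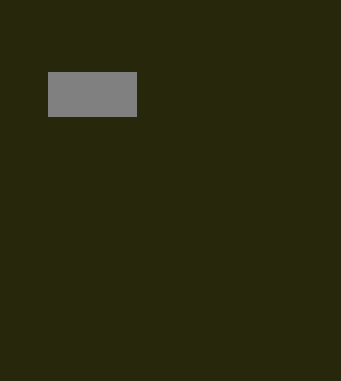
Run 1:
x0 = 48
y0 = 72
x1 = 136
y1 = 116
fill = 'gray'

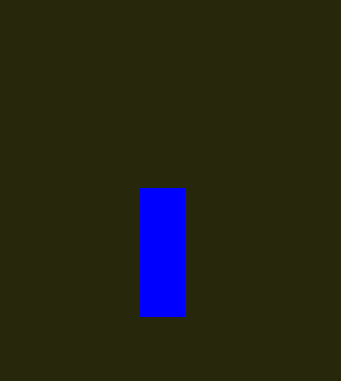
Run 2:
x0 = 140; y0 = 188; x1 = 184; y1 = 316; fill = 'blue'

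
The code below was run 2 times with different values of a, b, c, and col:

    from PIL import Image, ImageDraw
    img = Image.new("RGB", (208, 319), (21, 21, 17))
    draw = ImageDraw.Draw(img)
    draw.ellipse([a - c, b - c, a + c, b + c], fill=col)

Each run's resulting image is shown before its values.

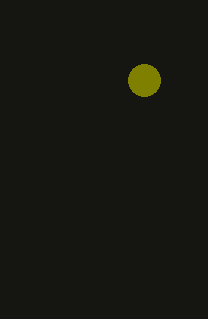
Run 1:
a = 144, b = 80, c = 16, col = 'olive'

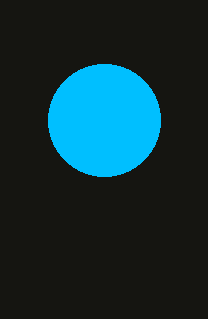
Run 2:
a = 104, b = 120, c = 56, col = 'deepskyblue'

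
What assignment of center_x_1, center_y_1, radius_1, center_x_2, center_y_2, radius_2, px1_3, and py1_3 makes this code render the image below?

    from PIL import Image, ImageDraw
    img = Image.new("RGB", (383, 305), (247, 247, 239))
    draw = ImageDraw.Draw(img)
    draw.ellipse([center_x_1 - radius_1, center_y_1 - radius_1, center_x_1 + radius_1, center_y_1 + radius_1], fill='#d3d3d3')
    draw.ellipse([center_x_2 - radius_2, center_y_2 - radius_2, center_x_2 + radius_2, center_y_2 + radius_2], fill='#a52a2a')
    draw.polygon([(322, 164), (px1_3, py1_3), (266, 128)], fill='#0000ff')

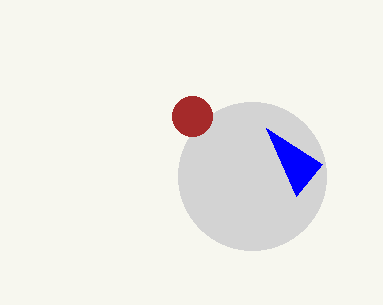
center_x_1 = 252
center_y_1 = 176
radius_1 = 74
center_x_2 = 192
center_y_2 = 116
radius_2 = 20
px1_3 = 296
py1_3 = 196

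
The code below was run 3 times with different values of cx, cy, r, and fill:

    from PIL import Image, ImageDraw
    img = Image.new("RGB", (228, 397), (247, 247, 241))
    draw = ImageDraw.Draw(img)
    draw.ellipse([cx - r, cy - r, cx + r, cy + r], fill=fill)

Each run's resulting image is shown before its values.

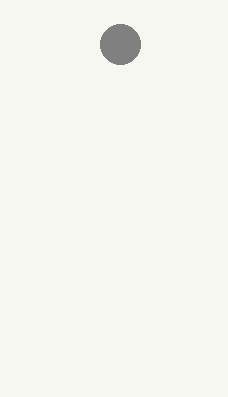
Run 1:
cx = 120; cy = 44; r = 20; fill = 'gray'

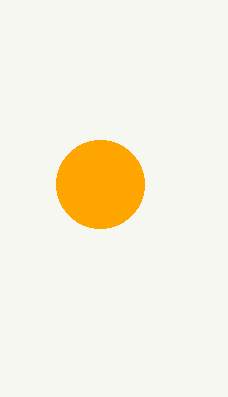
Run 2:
cx = 100
cy = 184
r = 44
fill = 'orange'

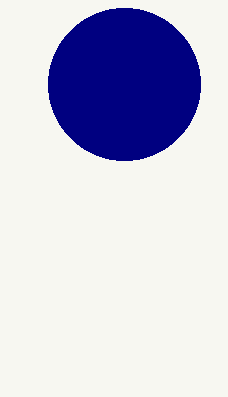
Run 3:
cx = 124; cy = 84; r = 76; fill = 'navy'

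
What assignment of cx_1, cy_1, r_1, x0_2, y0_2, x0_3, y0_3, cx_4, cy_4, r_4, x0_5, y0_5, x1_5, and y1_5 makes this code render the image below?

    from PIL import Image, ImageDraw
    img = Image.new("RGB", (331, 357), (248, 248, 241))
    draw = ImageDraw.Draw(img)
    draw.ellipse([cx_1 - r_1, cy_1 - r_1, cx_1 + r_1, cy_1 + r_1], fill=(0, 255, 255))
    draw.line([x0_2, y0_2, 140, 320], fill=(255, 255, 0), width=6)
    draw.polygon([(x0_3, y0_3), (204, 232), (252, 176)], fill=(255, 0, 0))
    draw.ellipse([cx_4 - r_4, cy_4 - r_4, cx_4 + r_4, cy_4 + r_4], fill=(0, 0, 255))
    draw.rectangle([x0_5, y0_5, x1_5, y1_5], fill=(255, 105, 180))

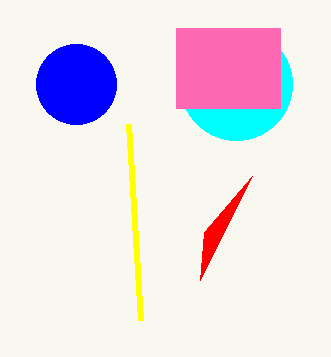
cx_1 = 236
cy_1 = 84
r_1 = 56
x0_2 = 128
y0_2 = 124
x0_3 = 200
y0_3 = 280
cx_4 = 76
cy_4 = 84
r_4 = 40
x0_5 = 176
y0_5 = 28
x1_5 = 280
y1_5 = 108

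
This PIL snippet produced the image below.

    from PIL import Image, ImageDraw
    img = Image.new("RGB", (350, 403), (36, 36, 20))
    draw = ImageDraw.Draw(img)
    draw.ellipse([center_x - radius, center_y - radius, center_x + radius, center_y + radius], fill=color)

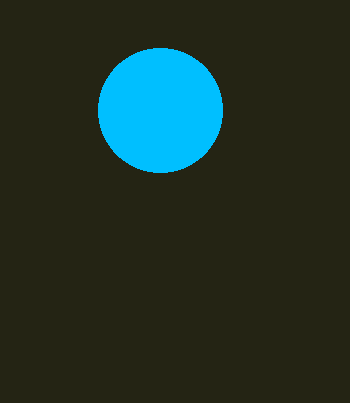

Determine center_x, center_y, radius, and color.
center_x = 160; center_y = 110; radius = 62; color = 'deepskyblue'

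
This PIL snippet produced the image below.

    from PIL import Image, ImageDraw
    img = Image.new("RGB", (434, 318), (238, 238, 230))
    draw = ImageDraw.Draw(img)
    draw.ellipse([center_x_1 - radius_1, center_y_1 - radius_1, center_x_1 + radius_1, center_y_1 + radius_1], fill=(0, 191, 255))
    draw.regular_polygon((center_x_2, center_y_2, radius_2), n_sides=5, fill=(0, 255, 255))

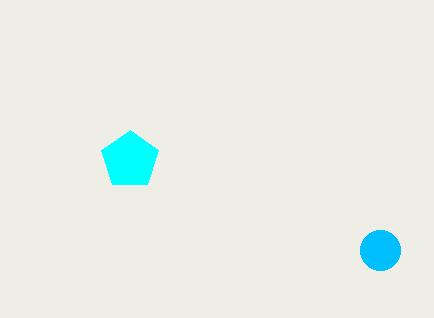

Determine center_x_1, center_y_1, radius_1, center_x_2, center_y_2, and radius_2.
center_x_1 = 380, center_y_1 = 250, radius_1 = 20, center_x_2 = 130, center_y_2 = 160, radius_2 = 30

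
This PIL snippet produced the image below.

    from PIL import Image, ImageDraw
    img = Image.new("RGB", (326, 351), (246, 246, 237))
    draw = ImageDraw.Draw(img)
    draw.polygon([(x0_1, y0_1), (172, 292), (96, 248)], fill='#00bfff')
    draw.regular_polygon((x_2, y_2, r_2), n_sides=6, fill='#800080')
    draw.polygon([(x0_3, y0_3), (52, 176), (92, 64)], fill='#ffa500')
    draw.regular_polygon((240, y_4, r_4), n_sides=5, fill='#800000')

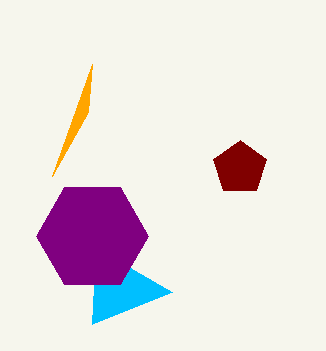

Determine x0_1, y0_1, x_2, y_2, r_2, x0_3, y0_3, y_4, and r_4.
x0_1 = 92, y0_1 = 324, x_2 = 92, y_2 = 236, r_2 = 56, x0_3 = 88, y0_3 = 112, y_4 = 168, r_4 = 28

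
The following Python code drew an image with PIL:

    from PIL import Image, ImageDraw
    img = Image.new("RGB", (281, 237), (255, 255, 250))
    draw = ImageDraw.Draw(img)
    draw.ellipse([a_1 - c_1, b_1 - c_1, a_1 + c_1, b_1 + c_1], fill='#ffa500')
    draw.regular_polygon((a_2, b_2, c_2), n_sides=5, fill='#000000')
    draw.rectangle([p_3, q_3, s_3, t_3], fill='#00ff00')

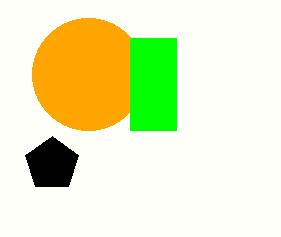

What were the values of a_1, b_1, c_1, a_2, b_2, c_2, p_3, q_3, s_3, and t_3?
a_1 = 88
b_1 = 74
c_1 = 56
a_2 = 52
b_2 = 164
c_2 = 28
p_3 = 130
q_3 = 38
s_3 = 176
t_3 = 130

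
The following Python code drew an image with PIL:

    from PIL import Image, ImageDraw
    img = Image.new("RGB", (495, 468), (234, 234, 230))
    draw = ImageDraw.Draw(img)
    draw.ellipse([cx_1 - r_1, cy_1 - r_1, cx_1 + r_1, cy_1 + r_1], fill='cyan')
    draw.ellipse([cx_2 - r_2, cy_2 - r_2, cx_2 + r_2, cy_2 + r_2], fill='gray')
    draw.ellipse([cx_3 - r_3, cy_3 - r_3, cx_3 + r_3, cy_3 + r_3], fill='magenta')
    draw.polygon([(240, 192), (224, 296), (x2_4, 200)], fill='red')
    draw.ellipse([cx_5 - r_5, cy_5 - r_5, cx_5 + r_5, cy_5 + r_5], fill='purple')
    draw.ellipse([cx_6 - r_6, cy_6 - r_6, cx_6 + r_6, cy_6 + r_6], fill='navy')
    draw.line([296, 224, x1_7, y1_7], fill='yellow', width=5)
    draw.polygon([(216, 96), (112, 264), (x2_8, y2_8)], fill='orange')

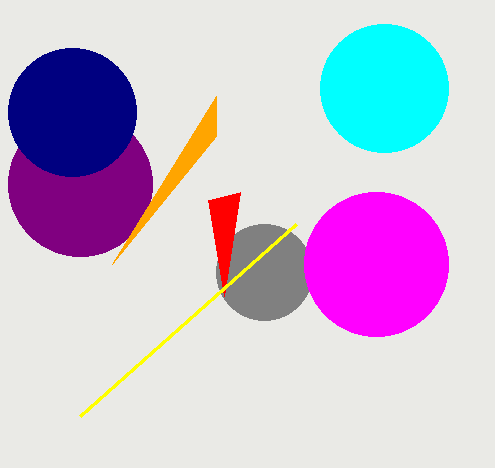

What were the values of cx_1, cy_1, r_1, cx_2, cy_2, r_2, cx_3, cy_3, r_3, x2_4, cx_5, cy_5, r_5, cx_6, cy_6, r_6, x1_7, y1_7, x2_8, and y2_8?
cx_1 = 384
cy_1 = 88
r_1 = 64
cx_2 = 264
cy_2 = 272
r_2 = 48
cx_3 = 376
cy_3 = 264
r_3 = 72
x2_4 = 208
cx_5 = 80
cy_5 = 184
r_5 = 72
cx_6 = 72
cy_6 = 112
r_6 = 64
x1_7 = 80
y1_7 = 416
x2_8 = 216
y2_8 = 136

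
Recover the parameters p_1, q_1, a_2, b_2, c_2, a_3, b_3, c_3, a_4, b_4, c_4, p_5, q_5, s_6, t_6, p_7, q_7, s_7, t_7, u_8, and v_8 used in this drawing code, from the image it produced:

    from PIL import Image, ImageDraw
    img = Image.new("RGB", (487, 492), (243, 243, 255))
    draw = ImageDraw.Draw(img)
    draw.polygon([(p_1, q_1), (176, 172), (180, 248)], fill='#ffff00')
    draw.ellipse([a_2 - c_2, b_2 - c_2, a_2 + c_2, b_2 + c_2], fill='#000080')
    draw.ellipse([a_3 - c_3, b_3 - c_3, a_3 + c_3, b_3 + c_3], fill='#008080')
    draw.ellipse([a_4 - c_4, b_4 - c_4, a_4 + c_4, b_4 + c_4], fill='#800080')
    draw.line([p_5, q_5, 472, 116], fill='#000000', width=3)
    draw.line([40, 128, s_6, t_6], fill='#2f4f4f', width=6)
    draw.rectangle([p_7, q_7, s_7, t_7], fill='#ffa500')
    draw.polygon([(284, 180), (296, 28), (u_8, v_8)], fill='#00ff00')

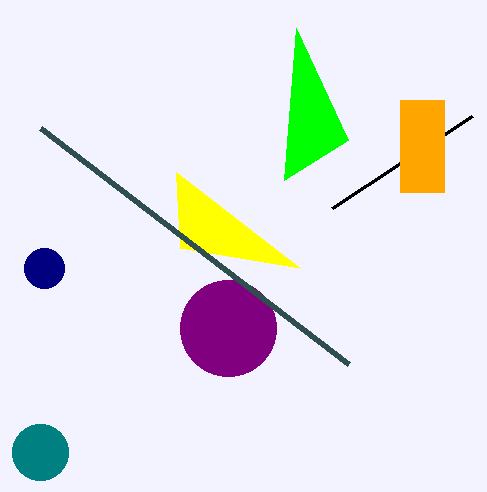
p_1 = 300, q_1 = 268, a_2 = 44, b_2 = 268, c_2 = 20, a_3 = 40, b_3 = 452, c_3 = 28, a_4 = 228, b_4 = 328, c_4 = 48, p_5 = 332, q_5 = 208, s_6 = 348, t_6 = 364, p_7 = 400, q_7 = 100, s_7 = 444, t_7 = 192, u_8 = 348, v_8 = 140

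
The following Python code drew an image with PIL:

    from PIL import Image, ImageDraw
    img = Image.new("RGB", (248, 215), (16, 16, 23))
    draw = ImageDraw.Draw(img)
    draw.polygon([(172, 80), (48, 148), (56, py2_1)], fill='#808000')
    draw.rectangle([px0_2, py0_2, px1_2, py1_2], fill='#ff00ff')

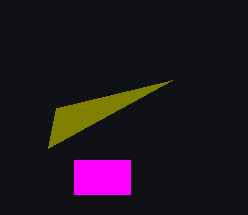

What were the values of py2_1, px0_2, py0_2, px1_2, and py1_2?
py2_1 = 108, px0_2 = 74, py0_2 = 160, px1_2 = 130, py1_2 = 194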